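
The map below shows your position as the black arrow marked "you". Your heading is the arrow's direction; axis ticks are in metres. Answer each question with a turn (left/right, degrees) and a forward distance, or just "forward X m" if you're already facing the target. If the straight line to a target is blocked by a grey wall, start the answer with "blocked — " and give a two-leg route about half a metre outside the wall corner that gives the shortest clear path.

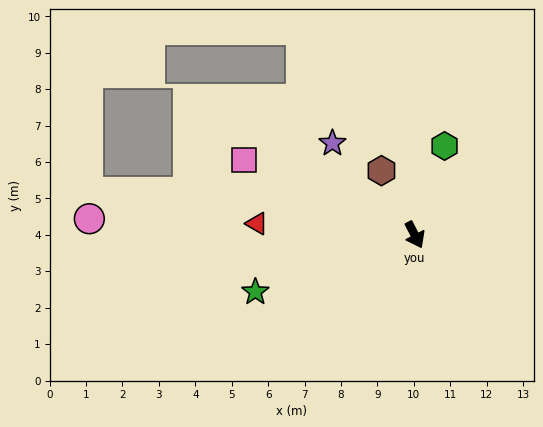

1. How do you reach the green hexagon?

turn left 134°, forward 2.6 m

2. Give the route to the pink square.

turn right 141°, forward 5.1 m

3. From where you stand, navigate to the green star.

turn right 98°, forward 4.6 m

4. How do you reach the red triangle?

turn right 121°, forward 4.3 m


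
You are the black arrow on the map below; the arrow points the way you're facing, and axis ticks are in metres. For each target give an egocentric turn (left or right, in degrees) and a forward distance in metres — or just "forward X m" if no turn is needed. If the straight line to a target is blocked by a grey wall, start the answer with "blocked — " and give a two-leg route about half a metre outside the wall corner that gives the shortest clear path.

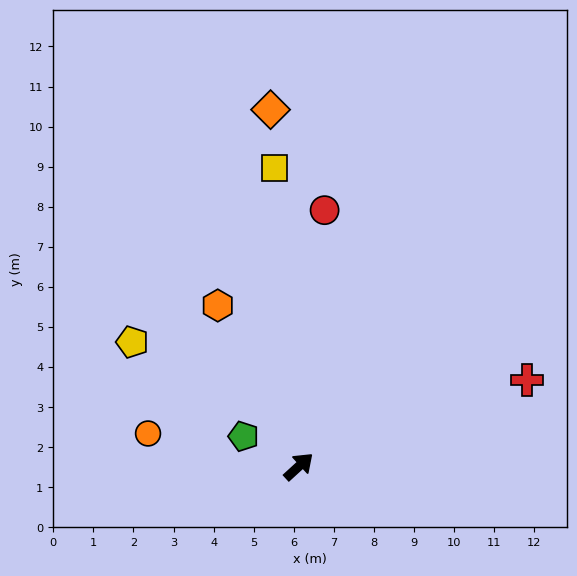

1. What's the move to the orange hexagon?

turn left 74°, forward 4.5 m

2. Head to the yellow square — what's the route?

turn left 52°, forward 7.5 m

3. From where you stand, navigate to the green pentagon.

turn left 109°, forward 1.6 m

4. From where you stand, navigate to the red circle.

turn left 42°, forward 6.4 m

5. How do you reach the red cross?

turn right 22°, forward 6.1 m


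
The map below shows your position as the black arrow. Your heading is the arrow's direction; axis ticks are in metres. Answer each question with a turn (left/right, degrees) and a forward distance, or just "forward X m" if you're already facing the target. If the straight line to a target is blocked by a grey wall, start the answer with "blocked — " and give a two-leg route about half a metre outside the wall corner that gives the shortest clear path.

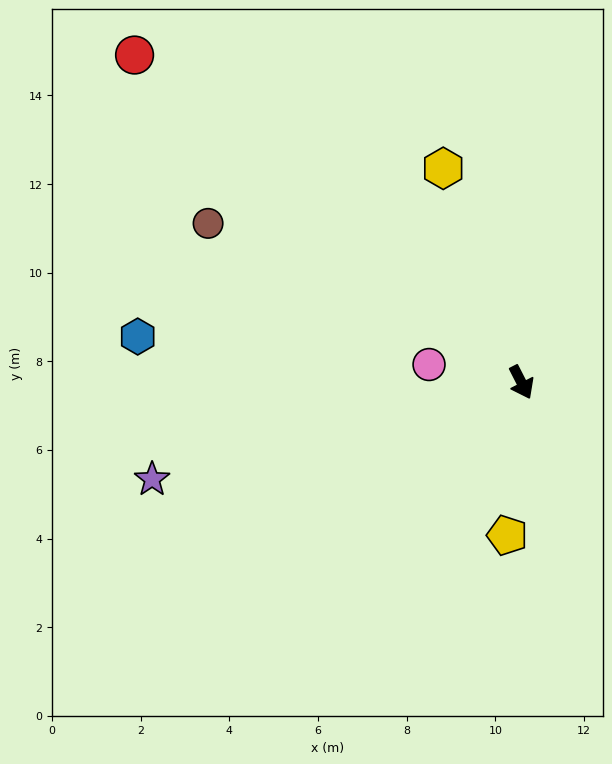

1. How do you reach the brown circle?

turn right 144°, forward 7.9 m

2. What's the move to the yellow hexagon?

turn left 173°, forward 5.1 m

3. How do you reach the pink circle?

turn right 128°, forward 2.1 m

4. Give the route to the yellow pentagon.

turn right 32°, forward 3.5 m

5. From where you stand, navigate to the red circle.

turn right 157°, forward 11.4 m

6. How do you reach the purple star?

turn right 102°, forward 8.6 m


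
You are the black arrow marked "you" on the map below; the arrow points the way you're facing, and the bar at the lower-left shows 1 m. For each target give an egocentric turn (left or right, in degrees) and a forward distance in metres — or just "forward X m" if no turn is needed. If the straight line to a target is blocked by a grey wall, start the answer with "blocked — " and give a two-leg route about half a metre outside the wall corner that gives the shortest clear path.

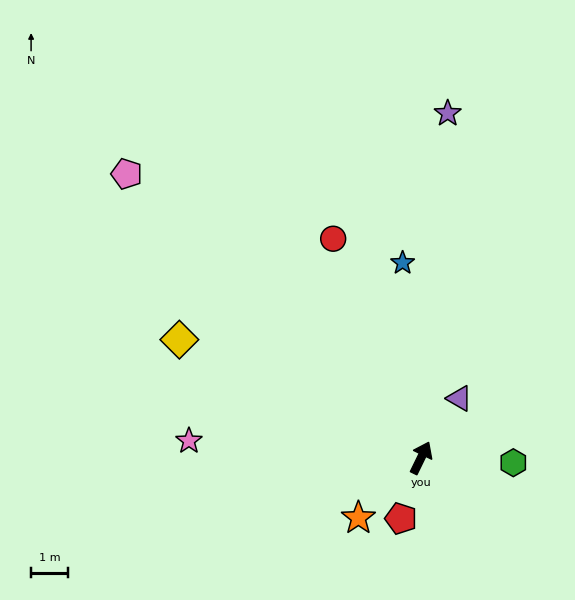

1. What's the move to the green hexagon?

turn right 67°, forward 2.5 m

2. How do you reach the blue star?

turn left 31°, forward 5.3 m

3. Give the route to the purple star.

turn left 22°, forward 9.4 m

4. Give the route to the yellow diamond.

turn left 90°, forward 7.3 m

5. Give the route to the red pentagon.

turn right 172°, forward 1.7 m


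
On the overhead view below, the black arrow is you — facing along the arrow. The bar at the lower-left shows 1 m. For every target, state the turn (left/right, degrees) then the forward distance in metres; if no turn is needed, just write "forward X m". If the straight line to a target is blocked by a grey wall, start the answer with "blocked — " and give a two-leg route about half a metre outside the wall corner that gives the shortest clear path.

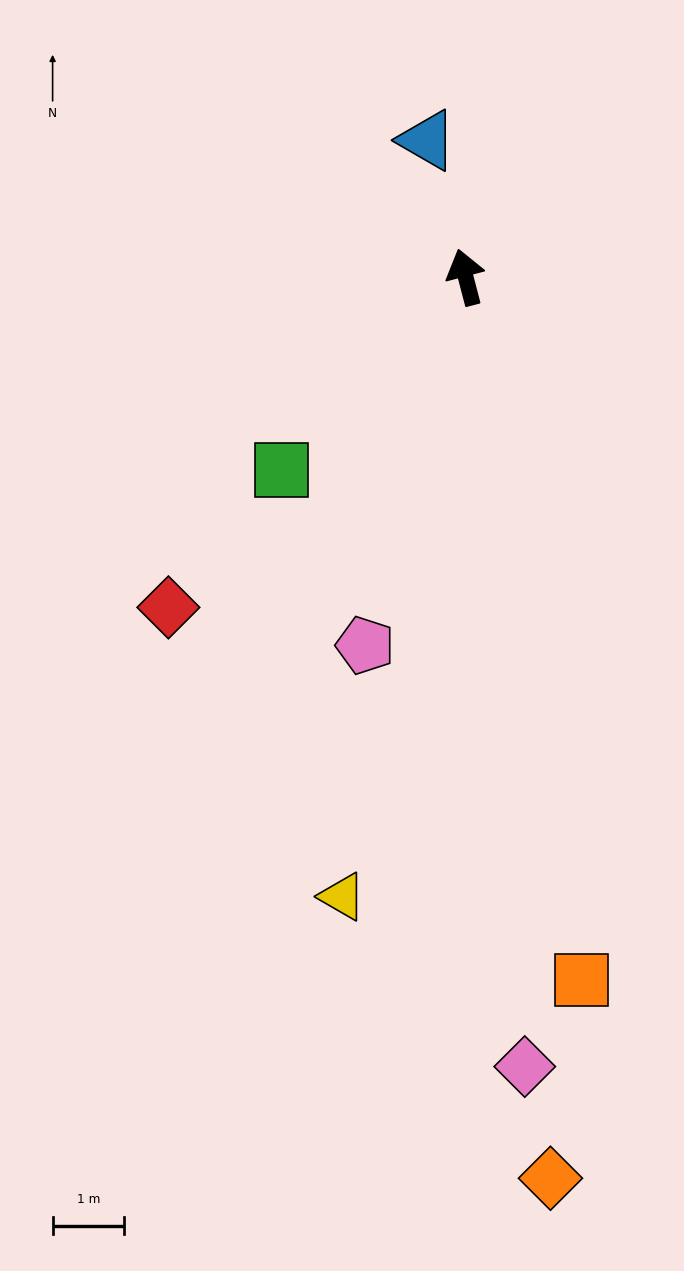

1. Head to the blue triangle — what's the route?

forward 2.0 m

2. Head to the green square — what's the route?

turn left 122°, forward 3.7 m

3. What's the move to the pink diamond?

turn left 170°, forward 11.1 m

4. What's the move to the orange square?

turn left 175°, forward 10.0 m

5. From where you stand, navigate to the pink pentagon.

turn left 150°, forward 5.3 m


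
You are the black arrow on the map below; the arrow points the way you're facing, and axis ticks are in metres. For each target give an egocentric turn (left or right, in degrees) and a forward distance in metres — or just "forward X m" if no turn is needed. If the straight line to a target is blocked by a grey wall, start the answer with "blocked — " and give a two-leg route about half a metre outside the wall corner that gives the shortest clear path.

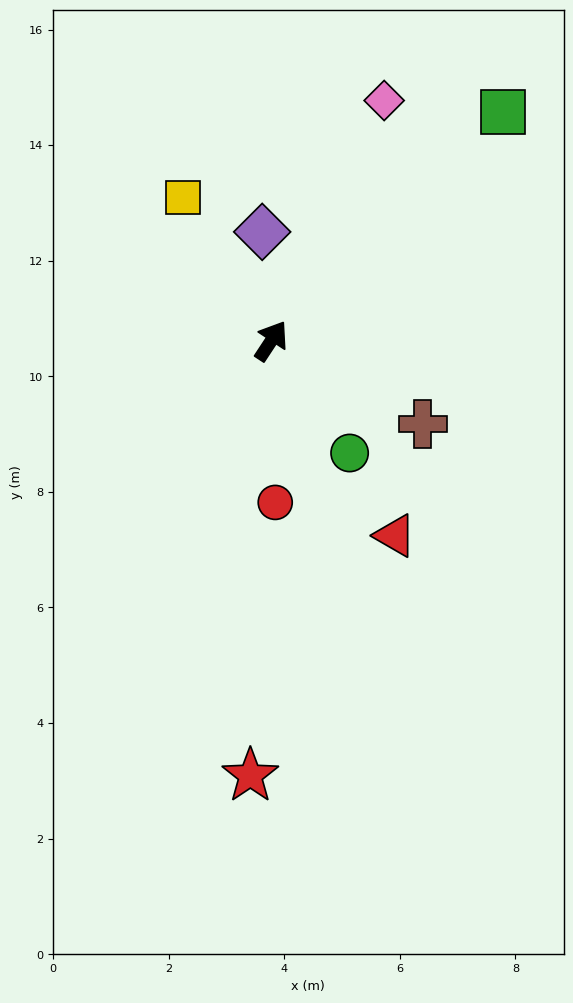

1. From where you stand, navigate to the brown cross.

turn right 86°, forward 3.0 m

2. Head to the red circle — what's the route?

turn right 145°, forward 2.8 m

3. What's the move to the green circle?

turn right 112°, forward 2.4 m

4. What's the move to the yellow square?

turn left 65°, forward 2.9 m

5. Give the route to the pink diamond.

turn left 8°, forward 4.6 m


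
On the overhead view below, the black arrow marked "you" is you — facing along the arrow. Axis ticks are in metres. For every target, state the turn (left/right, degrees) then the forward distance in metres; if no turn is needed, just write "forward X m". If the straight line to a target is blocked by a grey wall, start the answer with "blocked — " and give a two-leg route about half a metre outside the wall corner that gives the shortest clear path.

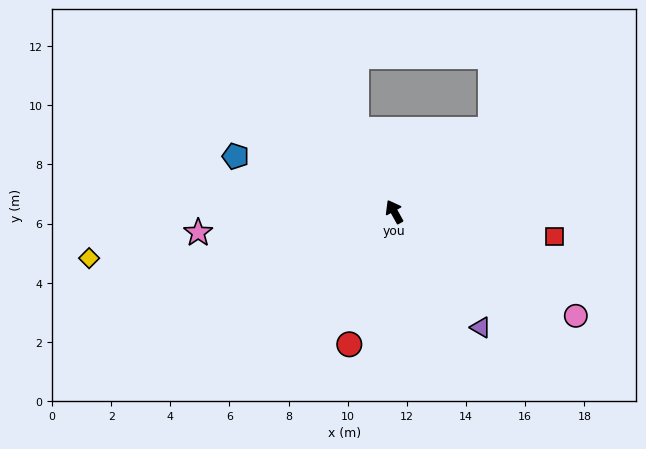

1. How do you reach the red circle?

turn left 132°, forward 4.7 m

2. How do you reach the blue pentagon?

turn left 42°, forward 5.7 m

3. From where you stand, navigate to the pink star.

turn left 67°, forward 6.7 m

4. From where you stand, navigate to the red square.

turn right 128°, forward 5.5 m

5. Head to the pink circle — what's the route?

turn right 149°, forward 7.1 m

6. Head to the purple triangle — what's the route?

turn right 172°, forward 4.9 m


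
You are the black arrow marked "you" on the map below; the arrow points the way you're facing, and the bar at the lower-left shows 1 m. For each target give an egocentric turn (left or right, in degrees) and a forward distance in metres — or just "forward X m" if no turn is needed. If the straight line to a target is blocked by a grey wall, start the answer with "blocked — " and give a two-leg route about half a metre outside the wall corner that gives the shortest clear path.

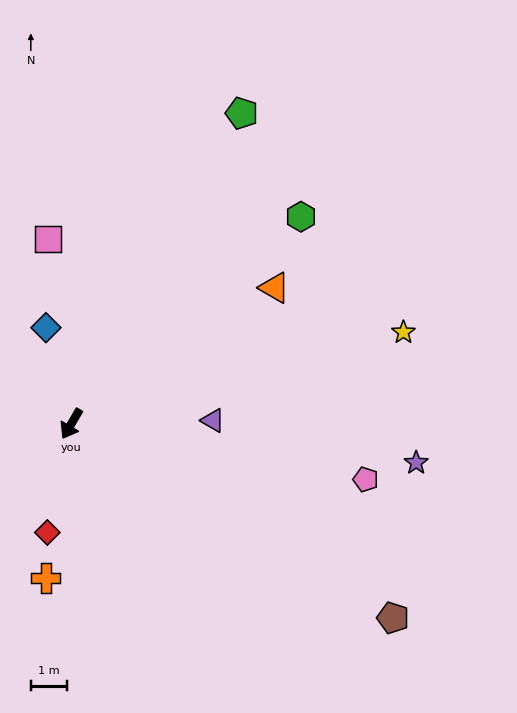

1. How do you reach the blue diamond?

turn right 135°, forward 2.7 m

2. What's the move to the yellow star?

turn left 136°, forward 9.5 m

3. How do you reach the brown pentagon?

turn left 89°, forward 10.3 m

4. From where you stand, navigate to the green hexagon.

turn left 162°, forward 8.5 m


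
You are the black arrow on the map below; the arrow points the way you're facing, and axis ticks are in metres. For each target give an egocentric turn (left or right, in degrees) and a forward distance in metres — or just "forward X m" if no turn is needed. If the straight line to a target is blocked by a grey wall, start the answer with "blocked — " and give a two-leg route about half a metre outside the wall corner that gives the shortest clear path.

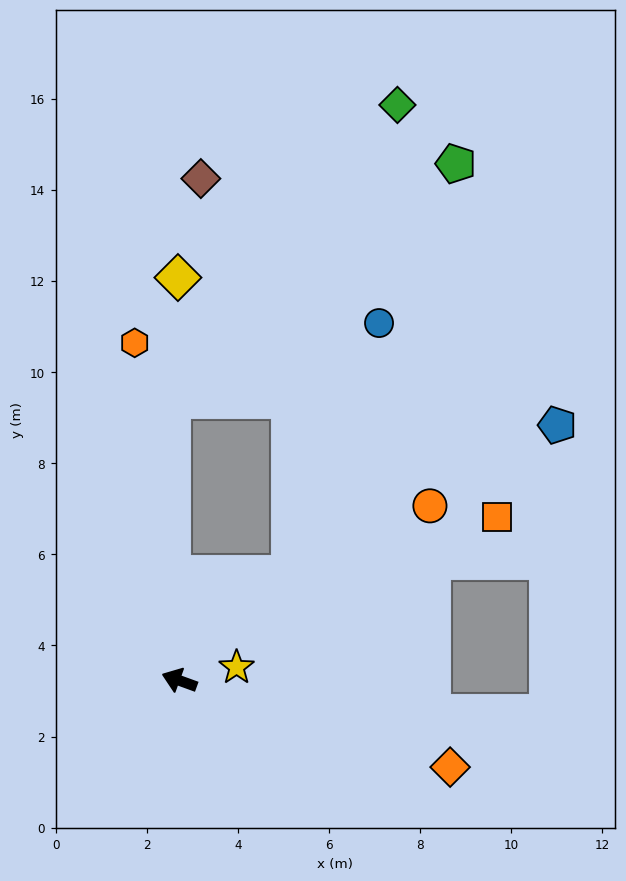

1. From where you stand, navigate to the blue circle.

blocked — turn right 116°, forward 3.4 m, then turn left 27°, forward 5.8 m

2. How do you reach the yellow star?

turn right 147°, forward 1.3 m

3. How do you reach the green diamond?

blocked — turn right 116°, forward 3.4 m, then turn left 33°, forward 10.6 m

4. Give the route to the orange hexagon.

turn right 62°, forward 7.5 m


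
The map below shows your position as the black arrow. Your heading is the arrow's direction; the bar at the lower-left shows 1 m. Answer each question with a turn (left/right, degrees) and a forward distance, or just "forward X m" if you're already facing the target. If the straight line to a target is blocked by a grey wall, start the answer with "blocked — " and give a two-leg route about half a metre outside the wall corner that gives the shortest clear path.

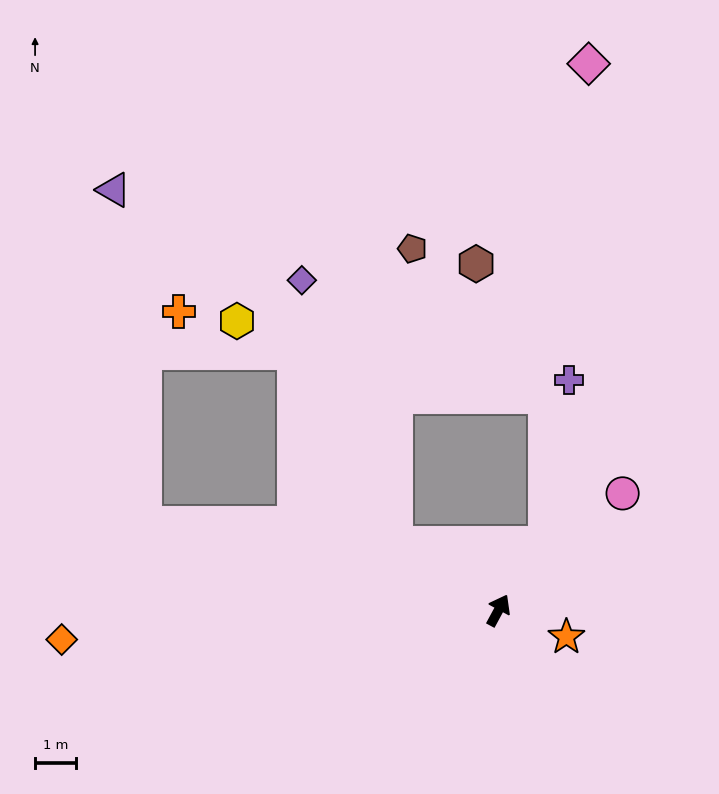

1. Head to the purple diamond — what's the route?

blocked — turn left 85°, forward 3.0 m, then turn right 37°, forward 6.8 m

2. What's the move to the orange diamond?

turn left 122°, forward 10.7 m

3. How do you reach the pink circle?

turn right 18°, forward 4.2 m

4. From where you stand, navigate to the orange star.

turn right 83°, forward 1.8 m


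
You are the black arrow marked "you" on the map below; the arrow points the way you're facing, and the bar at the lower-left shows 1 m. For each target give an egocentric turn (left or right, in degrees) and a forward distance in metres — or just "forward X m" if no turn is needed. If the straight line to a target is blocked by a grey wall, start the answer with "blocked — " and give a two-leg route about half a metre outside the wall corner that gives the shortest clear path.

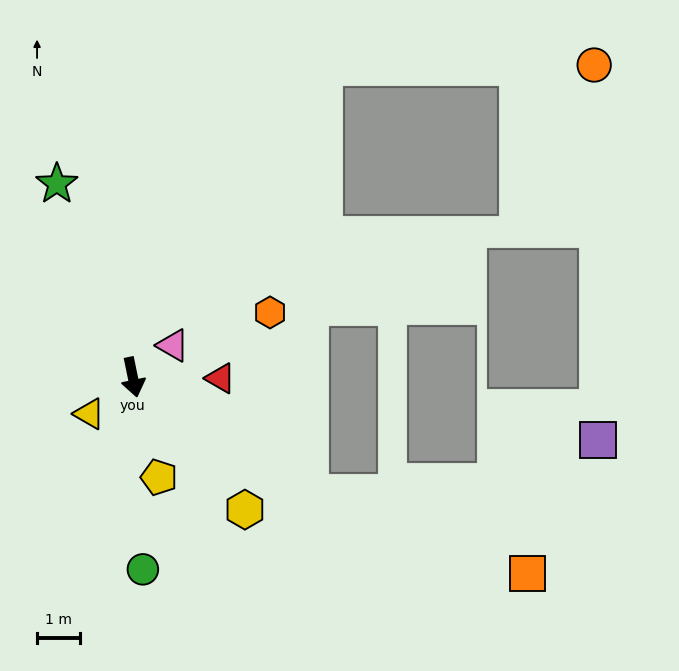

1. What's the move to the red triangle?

turn left 78°, forward 2.0 m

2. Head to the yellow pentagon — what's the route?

turn left 3°, forward 2.4 m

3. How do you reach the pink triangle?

turn left 117°, forward 1.2 m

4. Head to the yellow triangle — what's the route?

turn right 62°, forward 1.3 m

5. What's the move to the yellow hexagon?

turn left 29°, forward 4.0 m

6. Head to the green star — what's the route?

turn right 170°, forward 4.8 m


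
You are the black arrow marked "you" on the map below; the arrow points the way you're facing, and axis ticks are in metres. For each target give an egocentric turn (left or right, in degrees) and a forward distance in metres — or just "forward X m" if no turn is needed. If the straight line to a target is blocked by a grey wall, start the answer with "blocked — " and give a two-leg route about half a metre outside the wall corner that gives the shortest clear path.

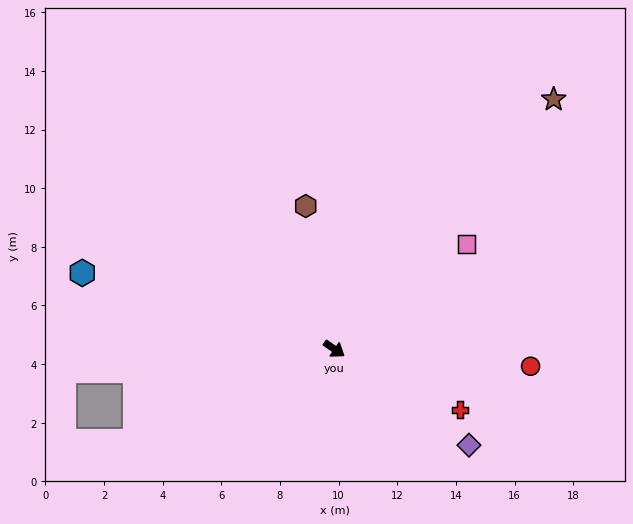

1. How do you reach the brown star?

turn left 83°, forward 11.3 m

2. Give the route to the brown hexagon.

turn left 136°, forward 5.0 m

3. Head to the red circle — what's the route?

turn left 30°, forward 6.7 m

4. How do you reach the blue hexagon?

turn right 162°, forward 9.0 m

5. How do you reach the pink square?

turn left 73°, forward 5.8 m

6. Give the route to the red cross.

turn left 9°, forward 4.8 m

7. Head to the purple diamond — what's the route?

forward 5.6 m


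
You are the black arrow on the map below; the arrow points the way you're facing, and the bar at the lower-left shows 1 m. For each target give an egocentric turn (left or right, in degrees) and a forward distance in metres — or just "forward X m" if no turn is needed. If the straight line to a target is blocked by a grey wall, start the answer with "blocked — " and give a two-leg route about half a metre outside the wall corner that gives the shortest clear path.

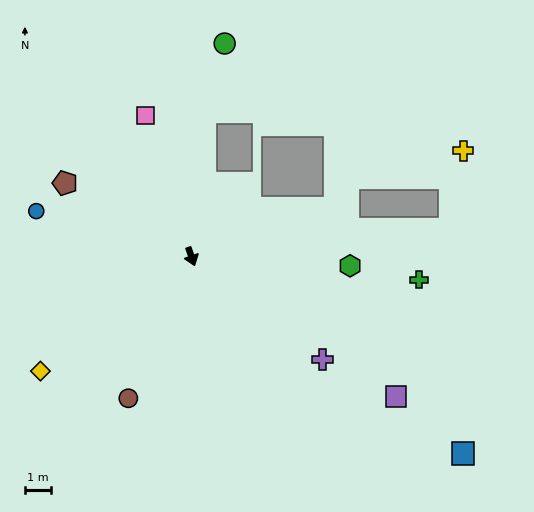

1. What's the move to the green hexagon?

turn left 67°, forward 6.0 m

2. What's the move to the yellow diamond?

turn right 72°, forward 7.2 m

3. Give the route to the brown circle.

turn right 43°, forward 5.9 m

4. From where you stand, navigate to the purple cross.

turn left 33°, forward 6.3 m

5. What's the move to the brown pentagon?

turn right 139°, forward 5.5 m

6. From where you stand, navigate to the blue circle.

turn right 126°, forward 6.1 m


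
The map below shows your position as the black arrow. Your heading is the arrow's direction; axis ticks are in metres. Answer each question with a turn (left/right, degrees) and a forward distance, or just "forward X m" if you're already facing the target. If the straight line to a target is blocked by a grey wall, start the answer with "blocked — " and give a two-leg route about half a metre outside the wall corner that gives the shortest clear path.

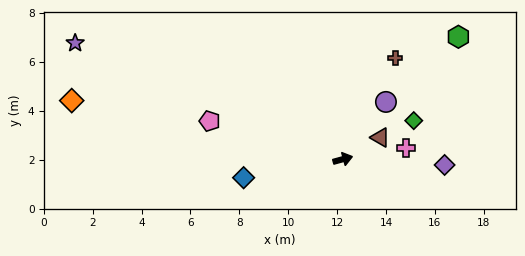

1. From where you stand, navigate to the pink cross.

turn right 5°, forward 2.6 m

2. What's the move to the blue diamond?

turn left 175°, forward 4.1 m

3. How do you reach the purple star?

turn left 141°, forward 11.9 m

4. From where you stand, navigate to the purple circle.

turn left 38°, forward 2.9 m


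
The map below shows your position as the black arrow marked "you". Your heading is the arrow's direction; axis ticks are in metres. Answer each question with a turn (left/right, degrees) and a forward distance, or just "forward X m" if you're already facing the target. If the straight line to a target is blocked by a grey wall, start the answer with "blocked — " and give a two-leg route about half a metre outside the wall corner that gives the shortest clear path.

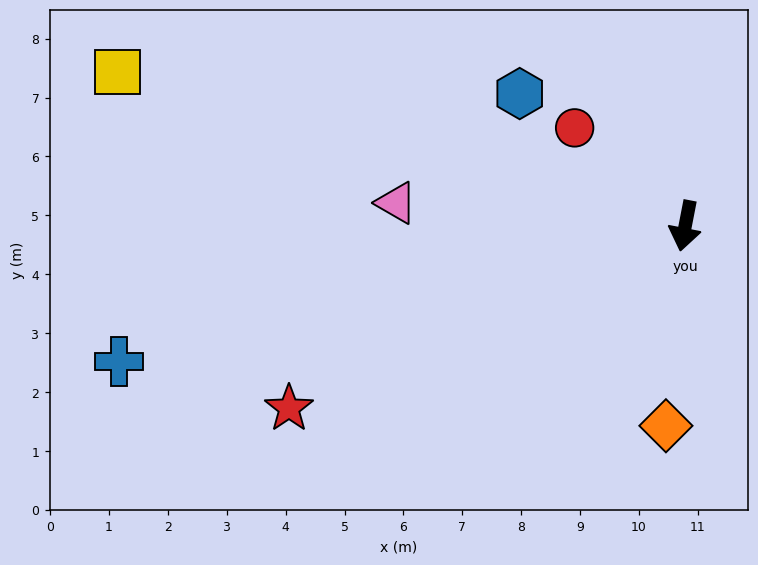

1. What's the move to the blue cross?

turn right 66°, forward 9.9 m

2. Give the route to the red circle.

turn right 121°, forward 2.5 m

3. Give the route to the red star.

turn right 54°, forward 7.4 m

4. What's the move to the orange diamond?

turn left 5°, forward 3.4 m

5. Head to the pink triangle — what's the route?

turn right 84°, forward 4.9 m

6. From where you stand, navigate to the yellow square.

turn right 94°, forward 10.0 m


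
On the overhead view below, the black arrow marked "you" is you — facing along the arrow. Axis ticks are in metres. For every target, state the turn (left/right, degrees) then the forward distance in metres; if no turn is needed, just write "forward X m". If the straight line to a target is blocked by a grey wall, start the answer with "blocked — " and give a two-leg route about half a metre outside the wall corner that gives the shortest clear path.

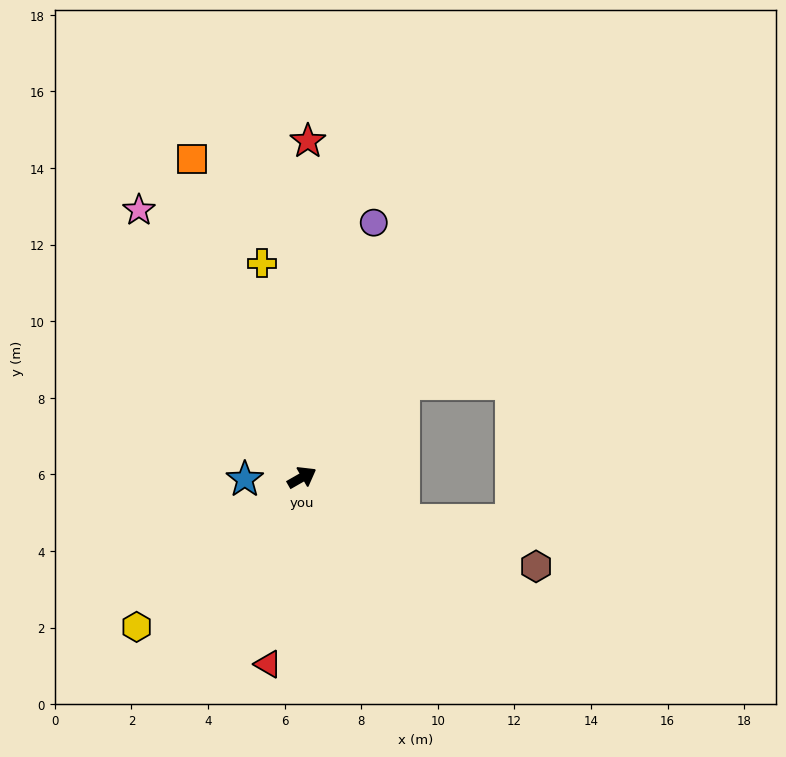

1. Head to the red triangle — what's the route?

turn right 130°, forward 5.0 m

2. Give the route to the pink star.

turn left 92°, forward 8.2 m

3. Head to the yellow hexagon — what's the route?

turn right 168°, forward 5.8 m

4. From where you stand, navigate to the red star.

turn left 59°, forward 8.8 m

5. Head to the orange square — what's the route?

turn left 79°, forward 8.8 m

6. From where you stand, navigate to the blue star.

turn left 152°, forward 1.5 m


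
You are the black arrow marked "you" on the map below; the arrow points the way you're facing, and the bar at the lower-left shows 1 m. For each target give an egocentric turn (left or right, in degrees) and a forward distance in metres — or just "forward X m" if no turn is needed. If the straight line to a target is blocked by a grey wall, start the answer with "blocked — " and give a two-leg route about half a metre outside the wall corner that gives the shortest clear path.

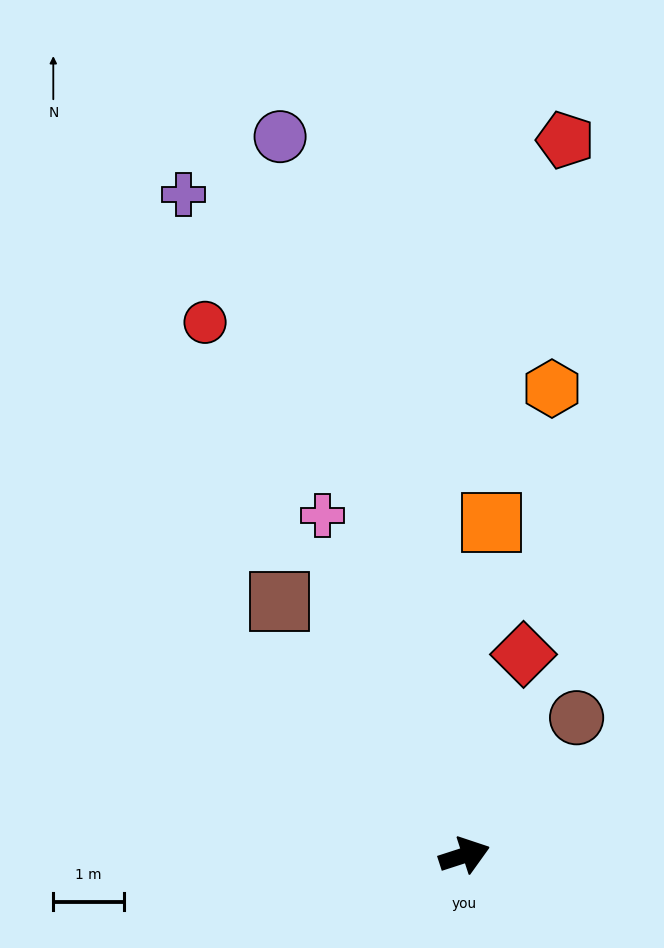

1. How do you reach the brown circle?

turn left 33°, forward 2.5 m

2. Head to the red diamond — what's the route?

turn left 56°, forward 3.0 m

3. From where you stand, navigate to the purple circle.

turn left 86°, forward 10.5 m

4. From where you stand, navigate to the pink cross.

turn left 95°, forward 5.2 m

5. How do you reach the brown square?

turn left 108°, forward 4.5 m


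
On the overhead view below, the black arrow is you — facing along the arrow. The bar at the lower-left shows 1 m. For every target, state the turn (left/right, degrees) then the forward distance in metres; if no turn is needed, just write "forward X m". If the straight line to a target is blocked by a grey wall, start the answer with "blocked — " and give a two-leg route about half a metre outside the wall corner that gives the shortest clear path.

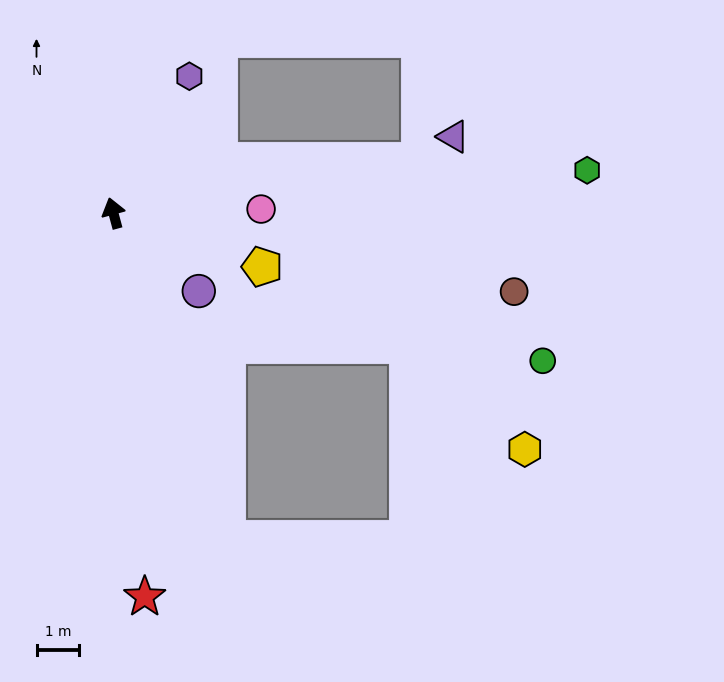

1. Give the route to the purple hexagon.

turn right 44°, forward 3.7 m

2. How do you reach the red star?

turn left 170°, forward 9.0 m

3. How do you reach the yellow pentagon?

turn right 125°, forward 3.7 m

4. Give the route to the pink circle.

turn right 104°, forward 3.5 m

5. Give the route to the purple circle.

turn right 148°, forward 2.7 m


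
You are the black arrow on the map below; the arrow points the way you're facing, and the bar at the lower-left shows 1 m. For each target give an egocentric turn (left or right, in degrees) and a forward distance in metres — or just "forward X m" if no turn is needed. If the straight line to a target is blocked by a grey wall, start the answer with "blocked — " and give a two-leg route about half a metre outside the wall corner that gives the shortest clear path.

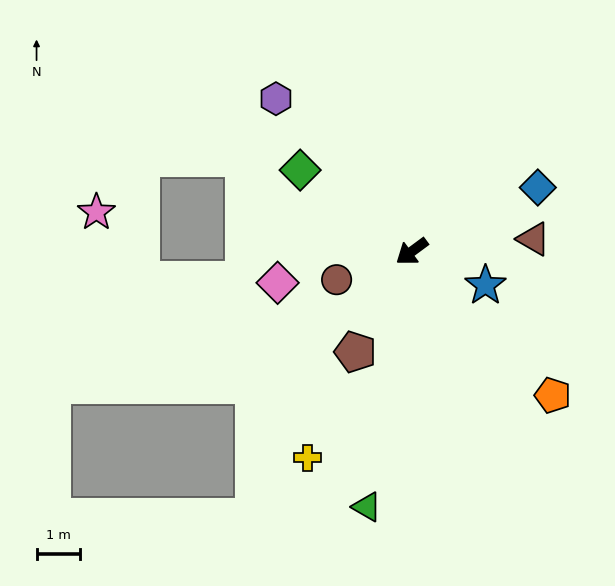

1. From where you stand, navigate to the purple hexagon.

turn right 85°, forward 4.7 m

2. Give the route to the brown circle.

turn right 16°, forward 1.8 m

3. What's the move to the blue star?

turn left 119°, forward 1.9 m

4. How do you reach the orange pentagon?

turn left 98°, forward 4.6 m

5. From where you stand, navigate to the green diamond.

turn right 73°, forward 3.2 m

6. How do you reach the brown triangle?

turn left 149°, forward 2.8 m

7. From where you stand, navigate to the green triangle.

turn left 43°, forward 5.9 m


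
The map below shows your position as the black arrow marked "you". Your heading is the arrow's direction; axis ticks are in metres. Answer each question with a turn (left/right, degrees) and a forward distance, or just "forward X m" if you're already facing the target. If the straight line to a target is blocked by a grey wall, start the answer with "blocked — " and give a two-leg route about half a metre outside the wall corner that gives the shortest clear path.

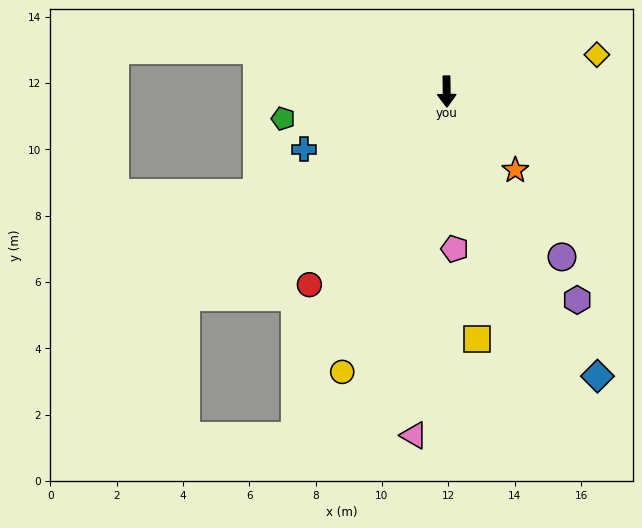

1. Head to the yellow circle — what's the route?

turn right 21°, forward 9.0 m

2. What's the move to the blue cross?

turn right 69°, forward 4.6 m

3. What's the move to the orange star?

turn left 40°, forward 3.1 m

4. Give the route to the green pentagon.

turn right 82°, forward 5.0 m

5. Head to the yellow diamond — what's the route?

turn left 103°, forward 4.7 m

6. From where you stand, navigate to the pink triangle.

turn right 6°, forward 10.4 m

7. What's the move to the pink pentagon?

forward 4.7 m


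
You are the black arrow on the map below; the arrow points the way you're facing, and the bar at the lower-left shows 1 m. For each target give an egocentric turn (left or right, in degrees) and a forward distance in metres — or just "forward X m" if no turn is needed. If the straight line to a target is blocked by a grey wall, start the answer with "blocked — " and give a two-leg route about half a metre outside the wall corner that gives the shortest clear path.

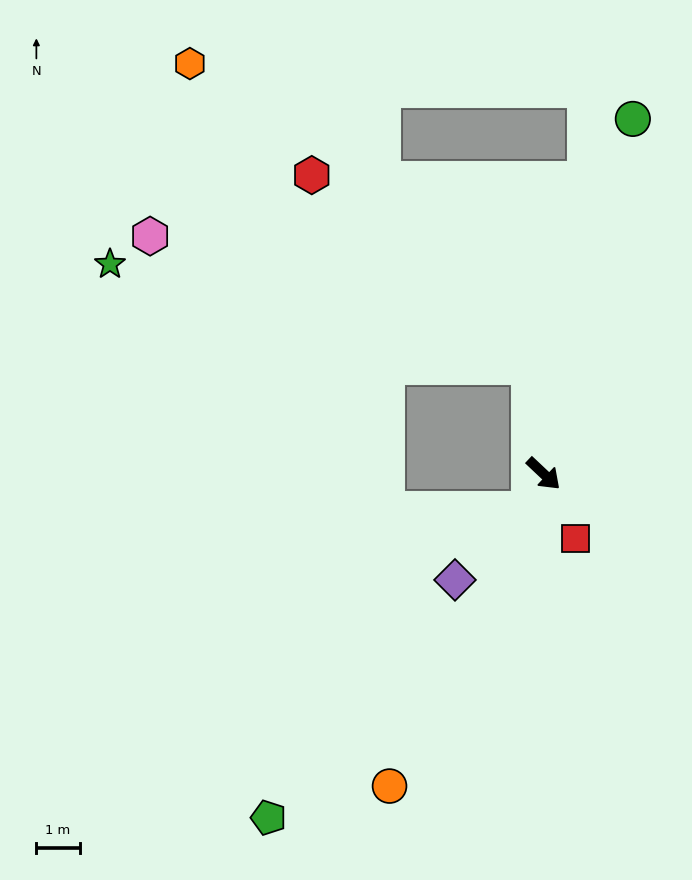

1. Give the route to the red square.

turn right 21°, forward 1.7 m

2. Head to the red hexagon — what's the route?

blocked — turn left 141°, forward 2.5 m, then turn left 41°, forward 6.7 m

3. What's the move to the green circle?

turn left 119°, forward 8.5 m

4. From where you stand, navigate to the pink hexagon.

blocked — turn left 141°, forward 2.5 m, then turn left 63°, forward 9.3 m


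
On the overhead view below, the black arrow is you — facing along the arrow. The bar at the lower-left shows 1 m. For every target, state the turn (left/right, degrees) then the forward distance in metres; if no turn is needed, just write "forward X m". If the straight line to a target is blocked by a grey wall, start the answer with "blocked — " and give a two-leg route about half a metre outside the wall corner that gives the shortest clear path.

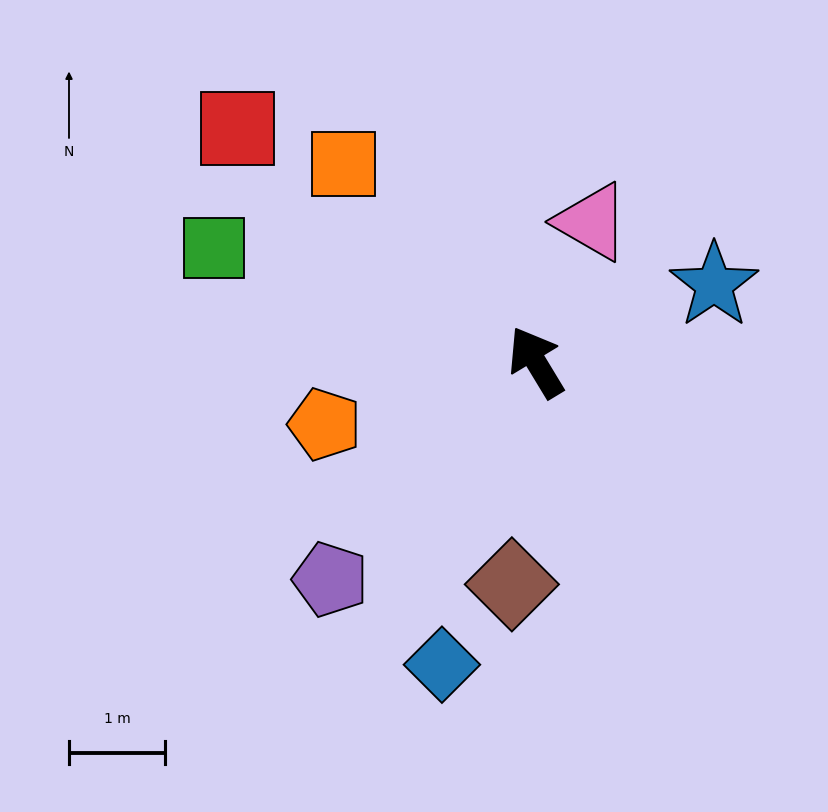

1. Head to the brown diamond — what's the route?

turn left 143°, forward 2.3 m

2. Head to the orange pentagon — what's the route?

turn left 75°, forward 2.3 m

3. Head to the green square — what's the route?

turn left 39°, forward 3.5 m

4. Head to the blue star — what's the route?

turn right 98°, forward 2.0 m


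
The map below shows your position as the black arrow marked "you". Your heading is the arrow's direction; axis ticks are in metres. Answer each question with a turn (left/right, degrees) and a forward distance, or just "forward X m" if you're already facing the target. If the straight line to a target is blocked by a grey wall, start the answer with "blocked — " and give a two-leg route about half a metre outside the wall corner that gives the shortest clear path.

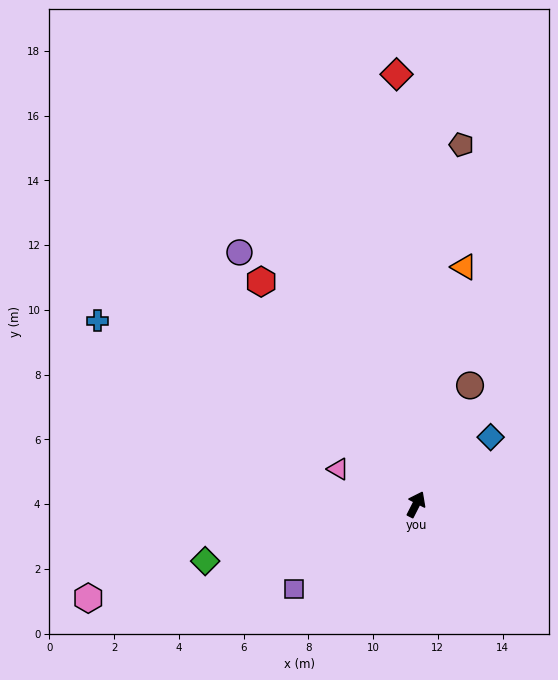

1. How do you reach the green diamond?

turn left 132°, forward 6.7 m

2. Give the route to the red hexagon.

turn left 62°, forward 8.4 m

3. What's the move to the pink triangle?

turn left 93°, forward 2.6 m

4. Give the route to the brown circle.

turn left 3°, forward 4.0 m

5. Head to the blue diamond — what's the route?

turn right 21°, forward 3.1 m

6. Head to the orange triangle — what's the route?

turn left 16°, forward 7.5 m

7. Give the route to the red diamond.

turn left 30°, forward 13.3 m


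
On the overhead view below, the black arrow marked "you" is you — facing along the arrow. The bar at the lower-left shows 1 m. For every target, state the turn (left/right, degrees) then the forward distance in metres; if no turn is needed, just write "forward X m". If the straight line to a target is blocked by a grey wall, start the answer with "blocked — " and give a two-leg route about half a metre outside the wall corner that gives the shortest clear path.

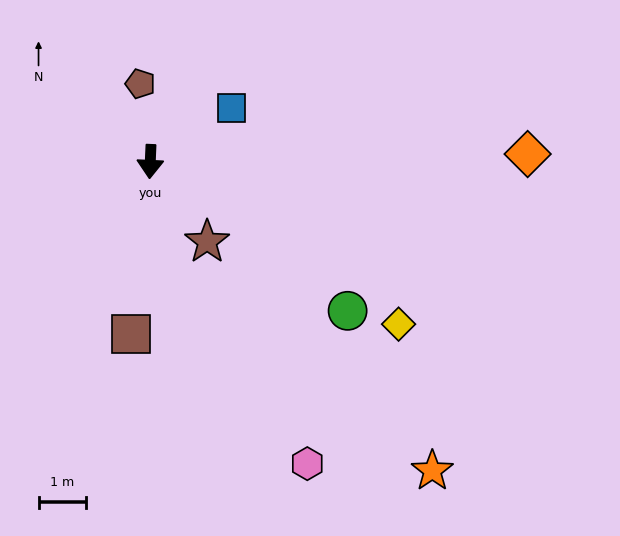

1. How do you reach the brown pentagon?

turn right 170°, forward 1.7 m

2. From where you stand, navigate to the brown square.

turn right 4°, forward 3.7 m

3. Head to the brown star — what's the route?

turn left 38°, forward 2.1 m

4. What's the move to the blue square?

turn left 126°, forward 2.1 m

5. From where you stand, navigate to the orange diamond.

turn left 94°, forward 8.0 m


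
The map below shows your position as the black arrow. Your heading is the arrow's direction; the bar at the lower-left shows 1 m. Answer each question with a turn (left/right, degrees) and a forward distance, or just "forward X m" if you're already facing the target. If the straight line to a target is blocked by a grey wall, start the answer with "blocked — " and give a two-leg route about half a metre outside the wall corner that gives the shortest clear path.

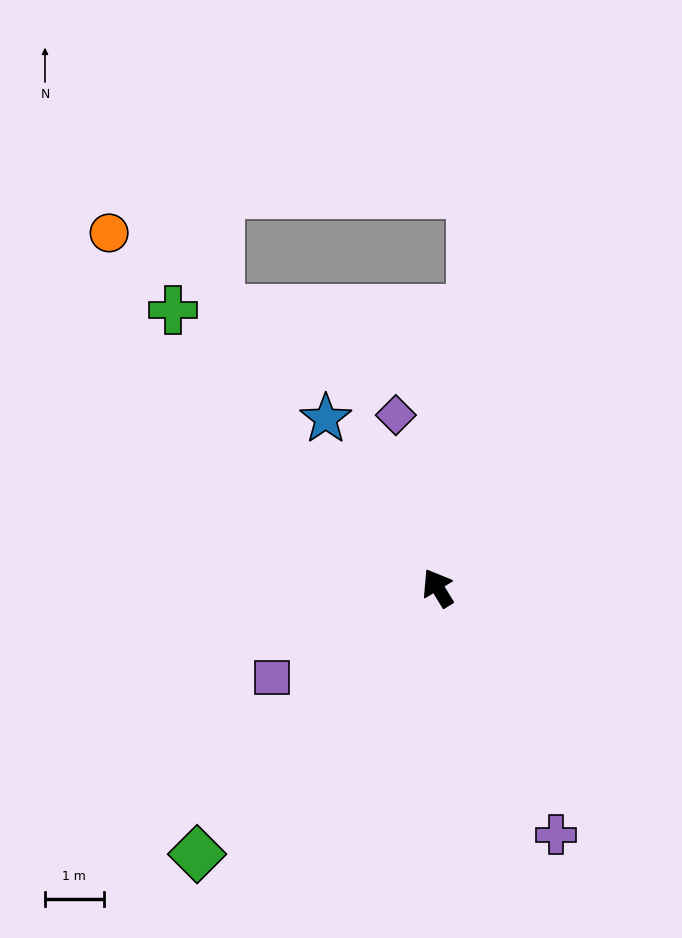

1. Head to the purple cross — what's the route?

turn left 174°, forward 4.7 m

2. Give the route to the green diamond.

turn left 106°, forward 6.1 m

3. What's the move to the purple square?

turn left 87°, forward 3.2 m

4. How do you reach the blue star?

turn left 2°, forward 3.5 m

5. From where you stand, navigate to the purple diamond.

turn right 18°, forward 3.0 m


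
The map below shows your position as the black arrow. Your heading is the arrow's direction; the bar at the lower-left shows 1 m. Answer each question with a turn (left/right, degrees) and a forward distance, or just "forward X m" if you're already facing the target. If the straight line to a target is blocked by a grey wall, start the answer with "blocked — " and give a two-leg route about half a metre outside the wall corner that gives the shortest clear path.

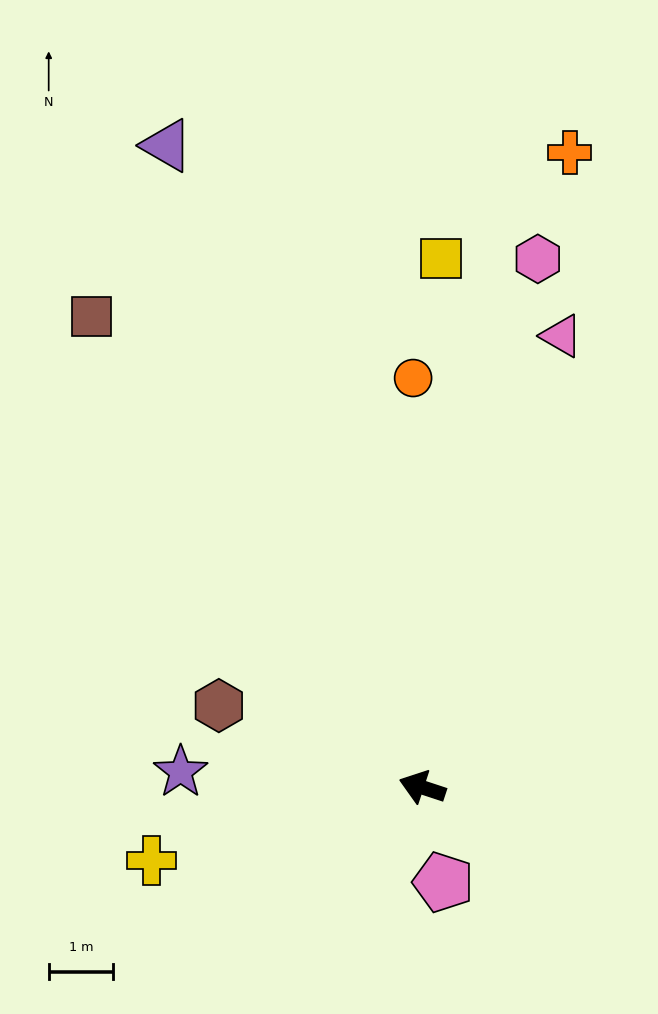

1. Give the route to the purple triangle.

turn right 50°, forward 10.8 m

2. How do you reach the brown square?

turn right 37°, forward 9.0 m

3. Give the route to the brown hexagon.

turn right 4°, forward 3.4 m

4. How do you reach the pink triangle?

turn right 89°, forward 7.4 m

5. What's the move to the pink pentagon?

turn left 121°, forward 1.5 m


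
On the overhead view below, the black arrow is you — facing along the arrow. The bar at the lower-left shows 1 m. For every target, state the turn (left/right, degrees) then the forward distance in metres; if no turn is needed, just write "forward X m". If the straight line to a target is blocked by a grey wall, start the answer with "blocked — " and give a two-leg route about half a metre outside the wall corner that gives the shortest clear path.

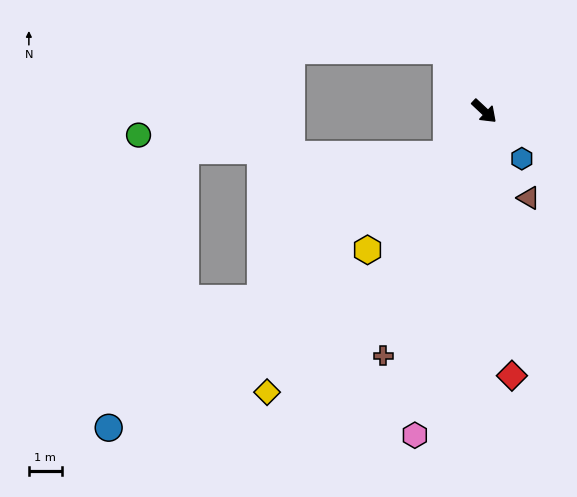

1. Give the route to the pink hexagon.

turn right 59°, forward 10.1 m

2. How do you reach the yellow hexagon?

turn right 87°, forward 5.5 m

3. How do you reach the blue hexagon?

turn right 8°, forward 1.8 m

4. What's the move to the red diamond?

turn right 41°, forward 8.1 m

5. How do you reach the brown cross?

turn right 69°, forward 8.1 m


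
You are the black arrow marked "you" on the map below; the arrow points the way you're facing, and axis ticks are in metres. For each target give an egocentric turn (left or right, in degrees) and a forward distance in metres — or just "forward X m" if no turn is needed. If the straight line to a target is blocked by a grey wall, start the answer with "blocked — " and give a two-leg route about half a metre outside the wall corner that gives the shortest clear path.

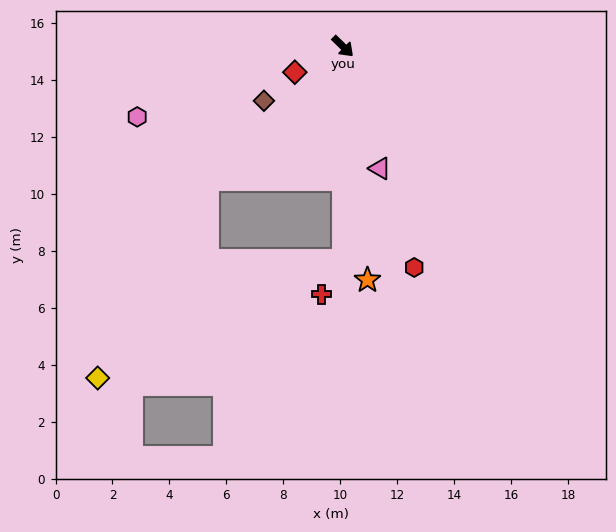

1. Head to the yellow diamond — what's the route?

blocked — turn right 46°, forward 7.5 m, then turn right 64°, forward 9.6 m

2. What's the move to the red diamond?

turn right 107°, forward 1.9 m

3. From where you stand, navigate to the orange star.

turn right 40°, forward 8.2 m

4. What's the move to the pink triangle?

turn right 29°, forward 4.5 m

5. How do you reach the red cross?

blocked — turn right 46°, forward 7.5 m, then turn right 33°, forward 1.4 m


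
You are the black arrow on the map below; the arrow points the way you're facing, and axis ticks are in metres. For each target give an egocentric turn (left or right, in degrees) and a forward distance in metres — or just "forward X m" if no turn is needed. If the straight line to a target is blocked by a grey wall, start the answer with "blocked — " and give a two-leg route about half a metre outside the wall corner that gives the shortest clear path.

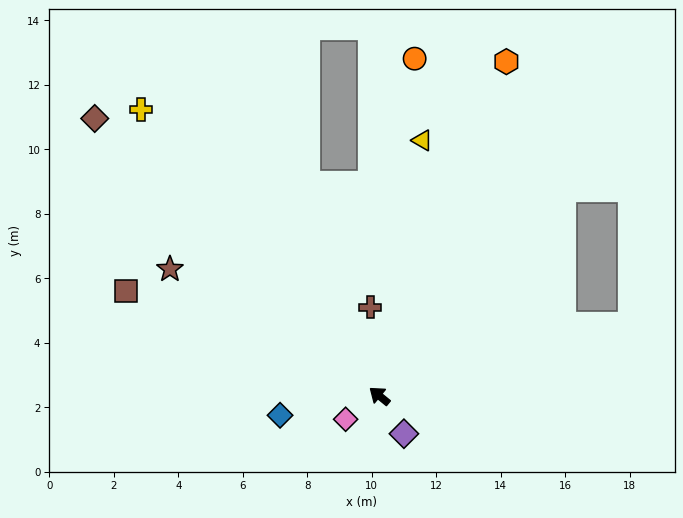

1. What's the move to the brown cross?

turn right 45°, forward 2.8 m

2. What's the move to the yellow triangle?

turn right 60°, forward 8.0 m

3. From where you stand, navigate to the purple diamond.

turn left 162°, forward 1.4 m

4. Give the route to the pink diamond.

turn left 74°, forward 1.3 m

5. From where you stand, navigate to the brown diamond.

turn right 5°, forward 12.3 m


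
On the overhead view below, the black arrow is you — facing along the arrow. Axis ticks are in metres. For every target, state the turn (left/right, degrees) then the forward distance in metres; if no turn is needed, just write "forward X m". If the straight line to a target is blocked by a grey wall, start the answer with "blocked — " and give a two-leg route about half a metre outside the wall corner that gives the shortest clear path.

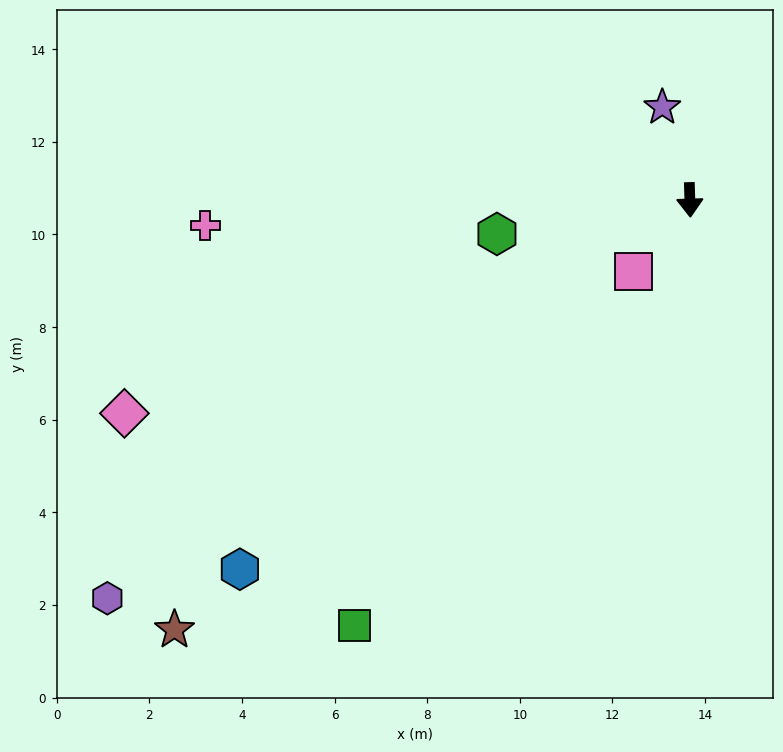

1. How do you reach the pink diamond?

turn right 71°, forward 13.0 m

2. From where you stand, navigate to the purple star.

turn right 165°, forward 2.1 m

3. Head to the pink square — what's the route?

turn right 40°, forward 2.0 m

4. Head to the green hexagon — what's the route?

turn right 82°, forward 4.2 m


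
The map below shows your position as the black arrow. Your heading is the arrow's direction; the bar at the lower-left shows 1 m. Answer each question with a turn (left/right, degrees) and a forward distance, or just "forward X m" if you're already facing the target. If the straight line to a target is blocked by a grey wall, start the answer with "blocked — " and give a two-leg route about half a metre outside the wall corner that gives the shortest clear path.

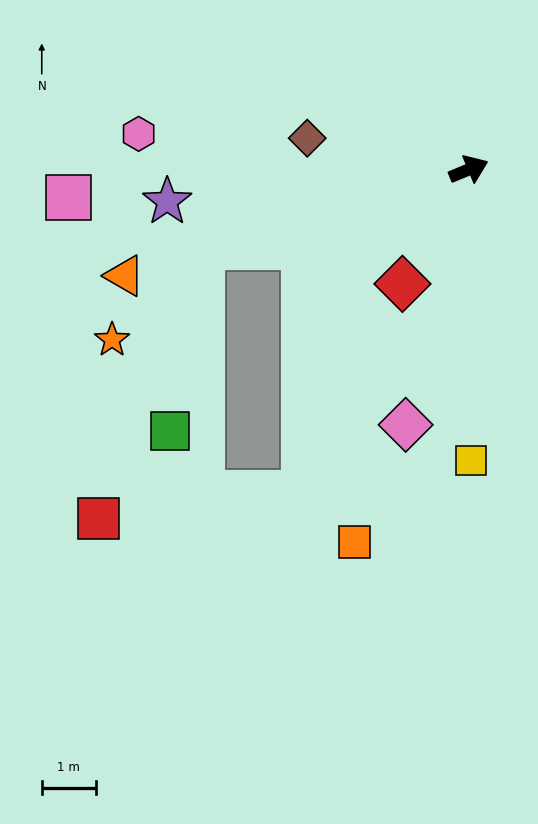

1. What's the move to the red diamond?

turn right 143°, forward 2.5 m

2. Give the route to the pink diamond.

turn right 126°, forward 4.9 m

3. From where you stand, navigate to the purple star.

turn left 164°, forward 5.6 m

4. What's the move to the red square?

blocked — turn left 174°, forward 5.2 m, then turn left 53°, forward 5.4 m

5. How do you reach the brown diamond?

turn left 147°, forward 3.1 m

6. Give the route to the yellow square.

turn right 112°, forward 5.4 m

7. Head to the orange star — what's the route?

blocked — turn left 174°, forward 5.2 m, then turn left 30°, forward 2.4 m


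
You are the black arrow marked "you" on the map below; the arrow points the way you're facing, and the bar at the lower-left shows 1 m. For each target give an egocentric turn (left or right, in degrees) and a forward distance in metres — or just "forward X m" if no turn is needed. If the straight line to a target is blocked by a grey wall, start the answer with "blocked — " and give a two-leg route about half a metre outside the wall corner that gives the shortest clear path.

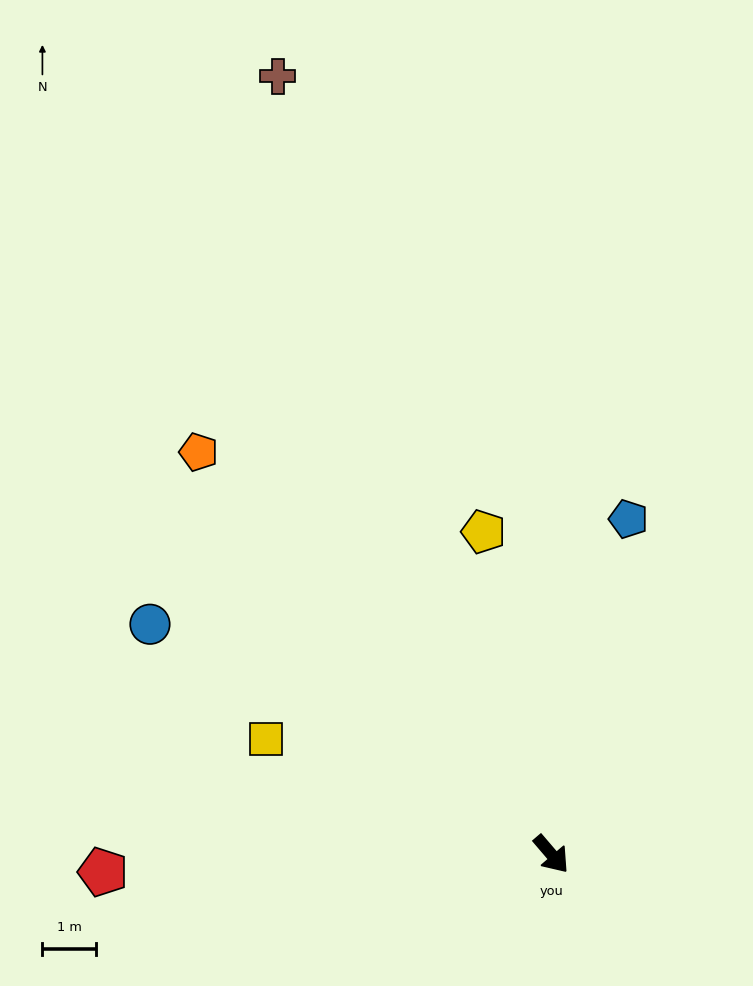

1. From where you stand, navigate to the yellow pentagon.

turn left 151°, forward 6.2 m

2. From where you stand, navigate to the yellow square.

turn right 152°, forward 5.7 m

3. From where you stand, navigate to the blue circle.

turn right 160°, forward 8.6 m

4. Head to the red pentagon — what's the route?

turn right 128°, forward 8.4 m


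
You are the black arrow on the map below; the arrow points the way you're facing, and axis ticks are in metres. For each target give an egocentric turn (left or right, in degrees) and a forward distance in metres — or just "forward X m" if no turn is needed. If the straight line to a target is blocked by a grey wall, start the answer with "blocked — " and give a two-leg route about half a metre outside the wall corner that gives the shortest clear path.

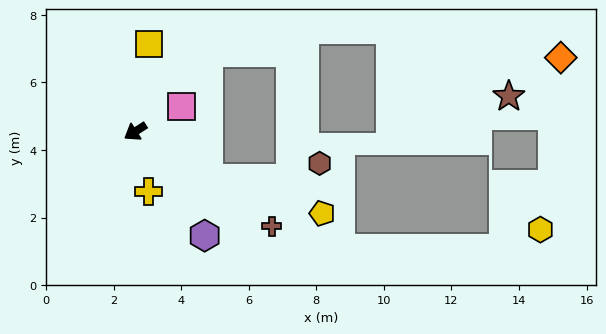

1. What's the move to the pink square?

turn left 176°, forward 1.6 m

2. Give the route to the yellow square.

turn right 132°, forward 2.6 m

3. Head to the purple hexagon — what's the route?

turn left 91°, forward 3.7 m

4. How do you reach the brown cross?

turn left 113°, forward 4.9 m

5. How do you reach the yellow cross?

turn left 70°, forward 1.8 m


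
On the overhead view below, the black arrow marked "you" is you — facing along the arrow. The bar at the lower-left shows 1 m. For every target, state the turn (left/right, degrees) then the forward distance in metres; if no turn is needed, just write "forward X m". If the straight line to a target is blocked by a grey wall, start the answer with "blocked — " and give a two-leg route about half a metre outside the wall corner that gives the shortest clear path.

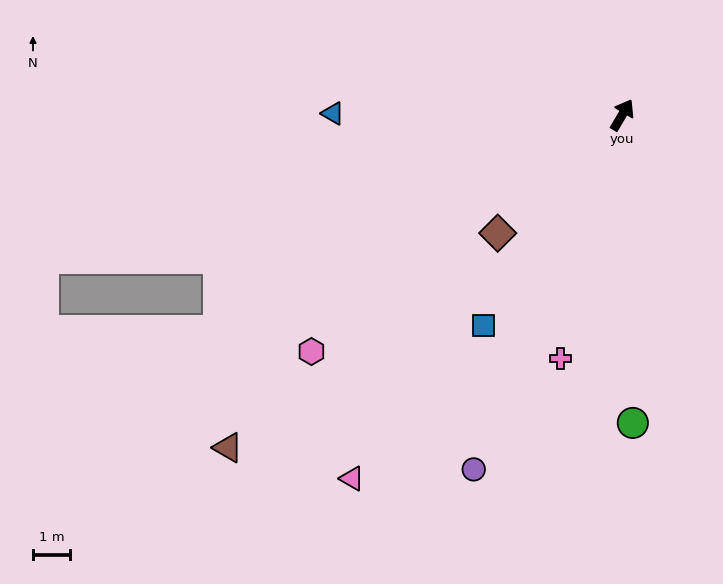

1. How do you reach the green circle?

turn right 147°, forward 8.3 m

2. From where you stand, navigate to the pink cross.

turn right 164°, forward 6.7 m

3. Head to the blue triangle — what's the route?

turn left 120°, forward 7.8 m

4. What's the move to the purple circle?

turn right 172°, forward 10.3 m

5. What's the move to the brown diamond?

turn left 164°, forward 4.6 m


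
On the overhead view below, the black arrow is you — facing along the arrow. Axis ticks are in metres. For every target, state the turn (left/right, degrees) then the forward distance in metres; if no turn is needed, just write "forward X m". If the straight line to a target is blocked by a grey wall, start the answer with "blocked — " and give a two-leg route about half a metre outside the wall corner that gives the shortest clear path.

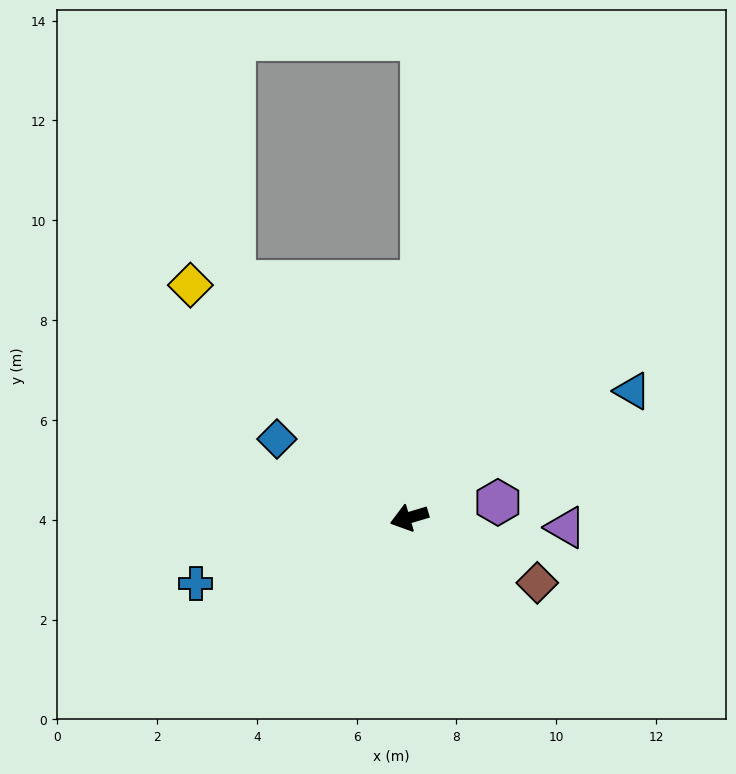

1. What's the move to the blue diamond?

turn right 47°, forward 3.1 m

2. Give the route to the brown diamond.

turn left 136°, forward 2.9 m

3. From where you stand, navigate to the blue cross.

forward 4.5 m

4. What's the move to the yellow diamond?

turn right 63°, forward 6.4 m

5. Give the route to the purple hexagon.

turn left 173°, forward 1.8 m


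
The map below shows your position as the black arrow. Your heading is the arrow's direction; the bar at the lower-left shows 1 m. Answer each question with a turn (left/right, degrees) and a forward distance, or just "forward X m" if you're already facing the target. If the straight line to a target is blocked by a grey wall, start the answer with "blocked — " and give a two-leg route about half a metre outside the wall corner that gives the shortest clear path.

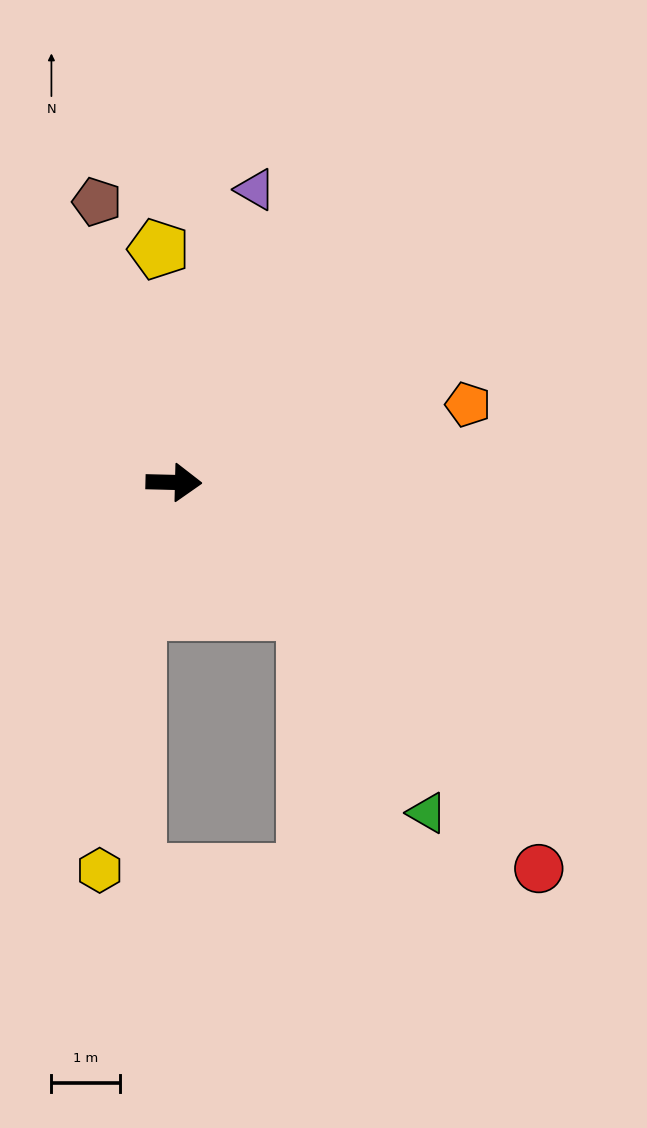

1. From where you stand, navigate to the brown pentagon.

turn left 107°, forward 4.3 m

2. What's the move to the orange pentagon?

turn left 16°, forward 4.5 m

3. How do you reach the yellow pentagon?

turn left 95°, forward 3.4 m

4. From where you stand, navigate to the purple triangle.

turn left 76°, forward 4.4 m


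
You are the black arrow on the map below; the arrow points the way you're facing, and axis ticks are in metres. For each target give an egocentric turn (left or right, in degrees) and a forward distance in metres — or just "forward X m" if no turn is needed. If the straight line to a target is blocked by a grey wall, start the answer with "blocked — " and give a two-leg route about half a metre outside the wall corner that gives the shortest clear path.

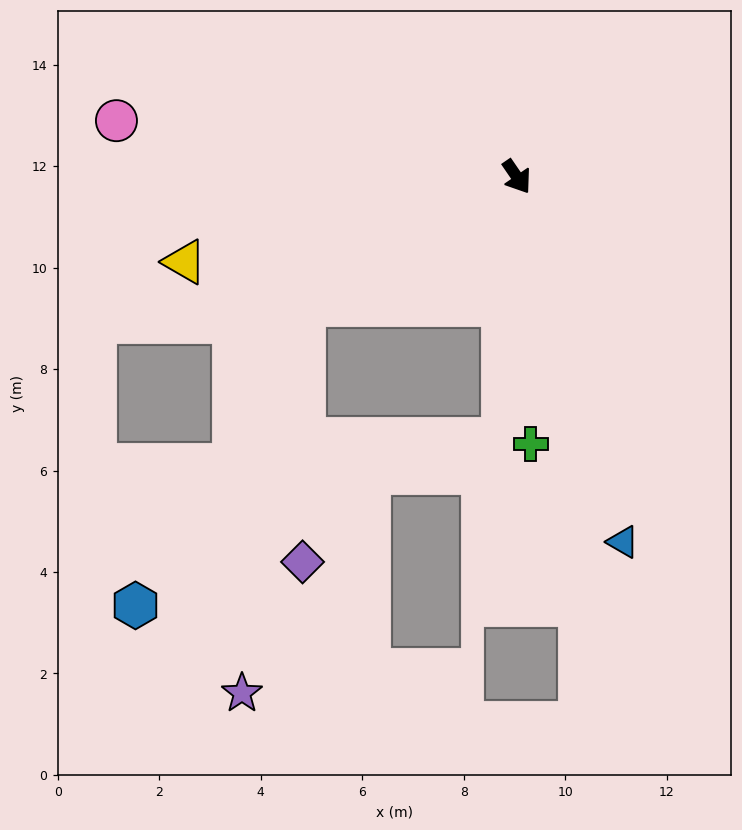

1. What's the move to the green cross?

turn right 31°, forward 5.3 m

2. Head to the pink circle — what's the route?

turn right 132°, forward 8.0 m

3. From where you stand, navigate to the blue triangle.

turn right 18°, forward 7.5 m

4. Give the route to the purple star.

blocked — turn right 93°, forward 4.9 m, then turn left 50°, forward 7.7 m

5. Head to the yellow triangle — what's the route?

turn right 110°, forward 6.8 m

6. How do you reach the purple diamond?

blocked — turn right 93°, forward 4.9 m, then turn left 58°, forward 5.1 m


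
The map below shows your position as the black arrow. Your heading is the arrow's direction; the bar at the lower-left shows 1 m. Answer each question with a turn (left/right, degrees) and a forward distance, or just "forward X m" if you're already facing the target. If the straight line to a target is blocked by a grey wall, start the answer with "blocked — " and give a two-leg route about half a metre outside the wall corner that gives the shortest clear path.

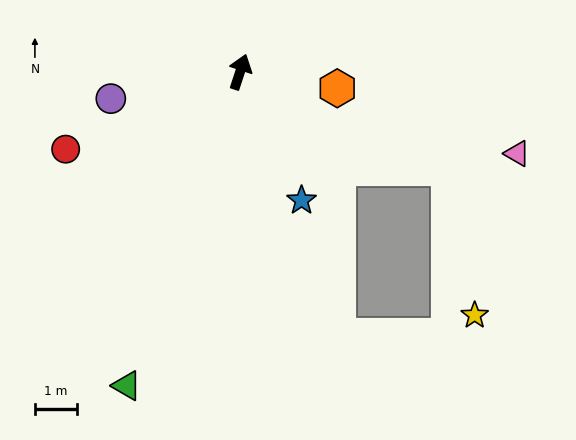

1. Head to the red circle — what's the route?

turn left 132°, forward 4.5 m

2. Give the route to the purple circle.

turn left 120°, forward 3.1 m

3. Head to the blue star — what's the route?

turn right 136°, forward 3.4 m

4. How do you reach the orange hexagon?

turn right 81°, forward 2.3 m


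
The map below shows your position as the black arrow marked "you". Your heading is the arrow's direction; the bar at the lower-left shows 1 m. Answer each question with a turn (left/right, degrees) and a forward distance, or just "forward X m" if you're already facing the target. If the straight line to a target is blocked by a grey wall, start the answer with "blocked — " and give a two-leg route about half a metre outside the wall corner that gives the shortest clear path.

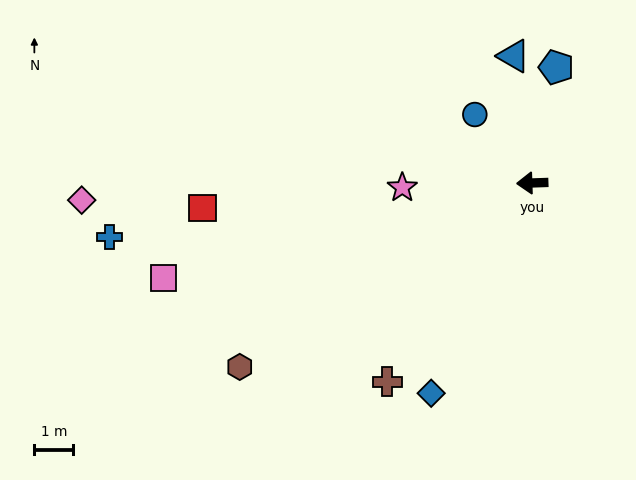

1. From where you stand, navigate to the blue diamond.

turn left 62°, forward 6.0 m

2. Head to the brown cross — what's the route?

turn left 52°, forward 6.3 m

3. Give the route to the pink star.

forward 3.3 m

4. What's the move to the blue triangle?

turn right 84°, forward 3.3 m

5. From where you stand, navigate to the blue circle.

turn right 52°, forward 2.3 m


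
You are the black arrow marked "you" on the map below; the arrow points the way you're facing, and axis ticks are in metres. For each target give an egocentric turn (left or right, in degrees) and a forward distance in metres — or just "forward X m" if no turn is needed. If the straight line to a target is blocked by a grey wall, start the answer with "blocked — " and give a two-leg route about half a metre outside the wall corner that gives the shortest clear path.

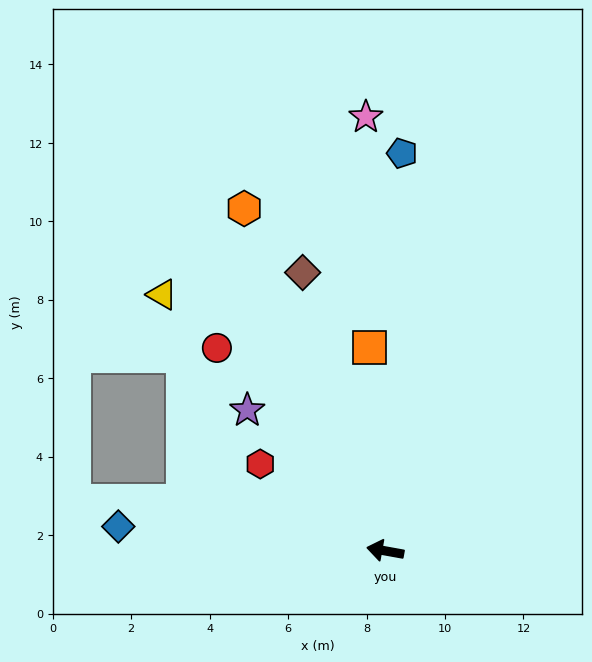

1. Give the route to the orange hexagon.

turn right 57°, forward 9.4 m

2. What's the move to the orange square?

turn right 75°, forward 5.2 m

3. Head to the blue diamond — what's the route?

turn left 5°, forward 6.8 m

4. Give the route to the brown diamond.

turn right 63°, forward 7.4 m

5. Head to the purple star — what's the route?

turn right 35°, forward 5.0 m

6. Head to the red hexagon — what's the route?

turn right 25°, forward 3.9 m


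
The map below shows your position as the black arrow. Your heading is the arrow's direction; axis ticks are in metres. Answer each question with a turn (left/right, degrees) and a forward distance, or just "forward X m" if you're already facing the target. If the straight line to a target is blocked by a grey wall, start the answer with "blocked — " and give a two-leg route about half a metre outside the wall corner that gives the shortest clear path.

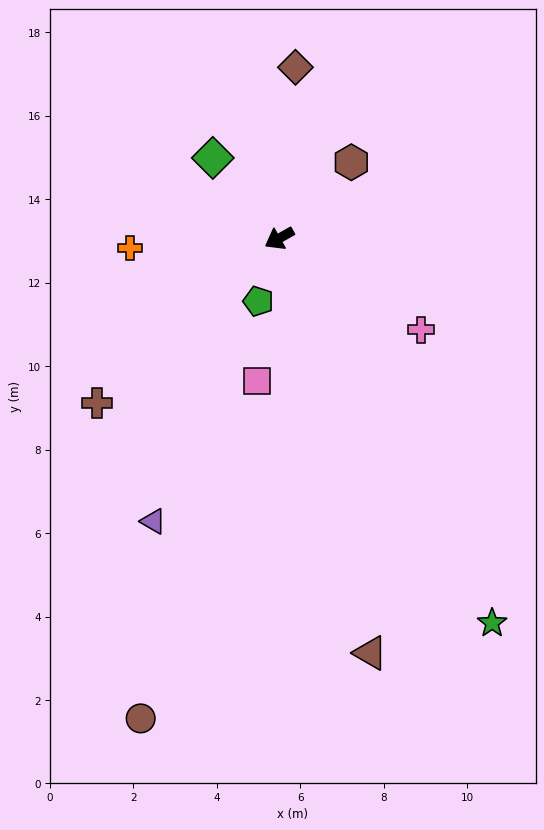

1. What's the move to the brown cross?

turn left 13°, forward 5.9 m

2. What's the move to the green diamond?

turn right 80°, forward 2.5 m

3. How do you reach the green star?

turn left 90°, forward 10.5 m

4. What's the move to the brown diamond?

turn right 125°, forward 4.1 m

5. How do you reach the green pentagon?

turn left 42°, forward 1.6 m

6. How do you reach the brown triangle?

turn left 73°, forward 10.2 m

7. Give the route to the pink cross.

turn left 118°, forward 4.0 m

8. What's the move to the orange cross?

turn right 26°, forward 3.6 m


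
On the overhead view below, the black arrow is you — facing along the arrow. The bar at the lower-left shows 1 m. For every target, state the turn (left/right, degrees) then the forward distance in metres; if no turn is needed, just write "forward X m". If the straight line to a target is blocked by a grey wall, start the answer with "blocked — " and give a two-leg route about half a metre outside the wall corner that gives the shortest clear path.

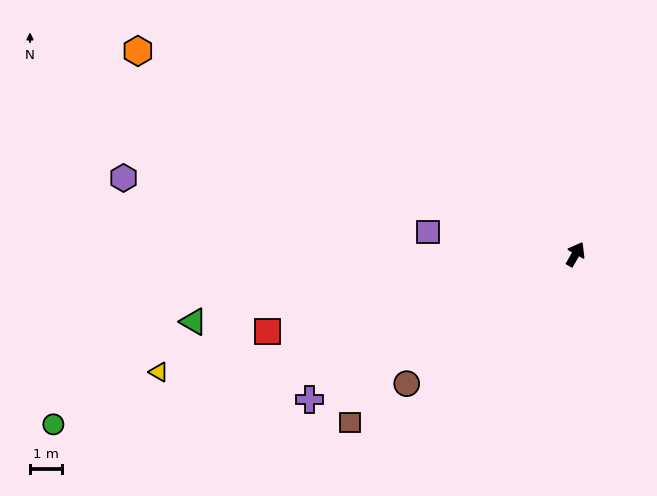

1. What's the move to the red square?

turn left 134°, forward 9.9 m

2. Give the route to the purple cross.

turn left 148°, forward 9.4 m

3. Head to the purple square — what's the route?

turn left 111°, forward 4.6 m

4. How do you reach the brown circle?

turn left 157°, forward 6.6 m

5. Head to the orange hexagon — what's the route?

turn left 95°, forward 15.0 m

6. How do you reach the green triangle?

turn left 130°, forward 12.1 m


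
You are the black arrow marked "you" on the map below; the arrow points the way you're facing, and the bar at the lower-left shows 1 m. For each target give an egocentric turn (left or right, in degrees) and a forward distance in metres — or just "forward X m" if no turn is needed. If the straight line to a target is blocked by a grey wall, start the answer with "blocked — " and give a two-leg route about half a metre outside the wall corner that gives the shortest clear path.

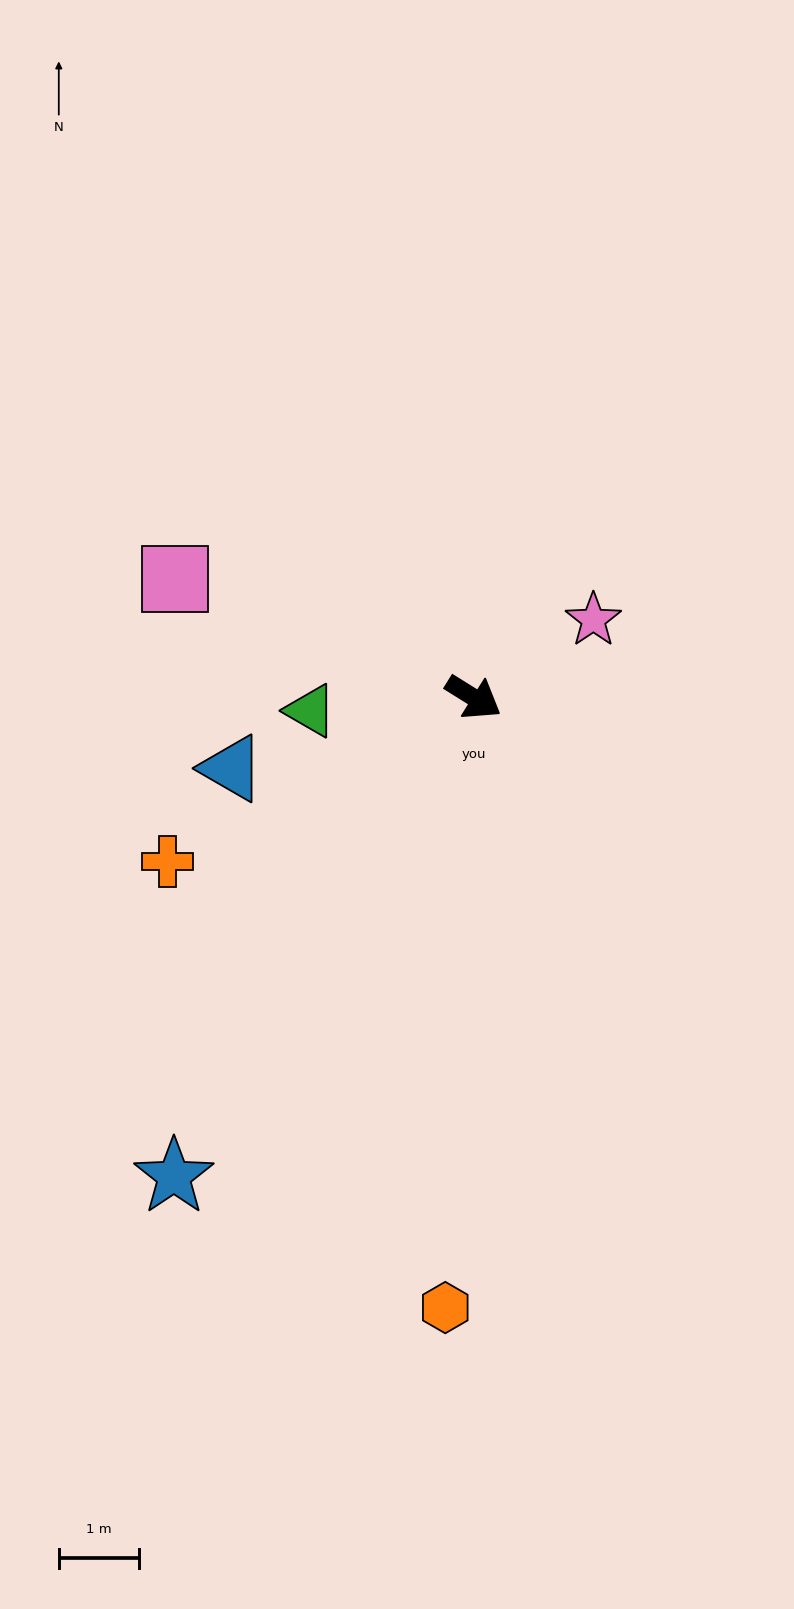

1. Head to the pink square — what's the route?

turn right 170°, forward 4.0 m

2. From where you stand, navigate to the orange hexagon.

turn right 61°, forward 7.6 m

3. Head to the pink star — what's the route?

turn left 65°, forward 1.8 m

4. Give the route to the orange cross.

turn right 120°, forward 4.3 m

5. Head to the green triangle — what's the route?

turn right 143°, forward 2.0 m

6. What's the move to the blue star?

turn right 90°, forward 7.0 m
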